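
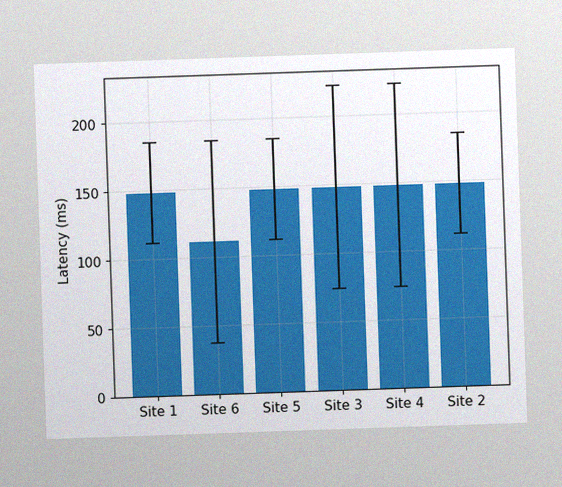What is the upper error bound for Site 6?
185ms

The image has some photo noise and uneven lighting. The Site 6 bar's upper whisker reaches 185ms.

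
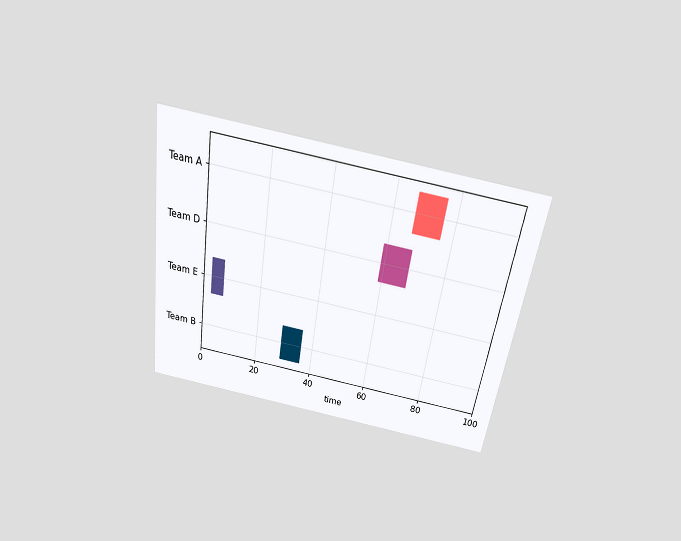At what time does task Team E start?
The chart is tilted about 9° clockwise and viewed slightly from above. The Team E bar begins at t=3.

3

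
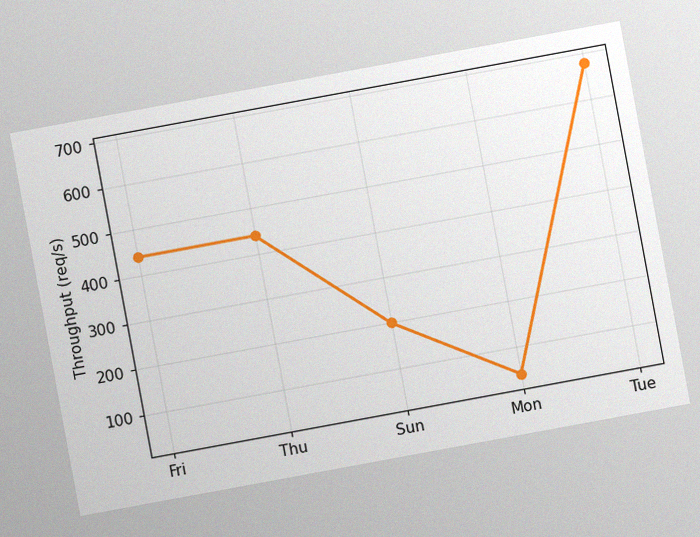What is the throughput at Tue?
The chart is tilted about 10° counter-clockwise, with some photo noise. At Tue, the line is at 680req/s.

680req/s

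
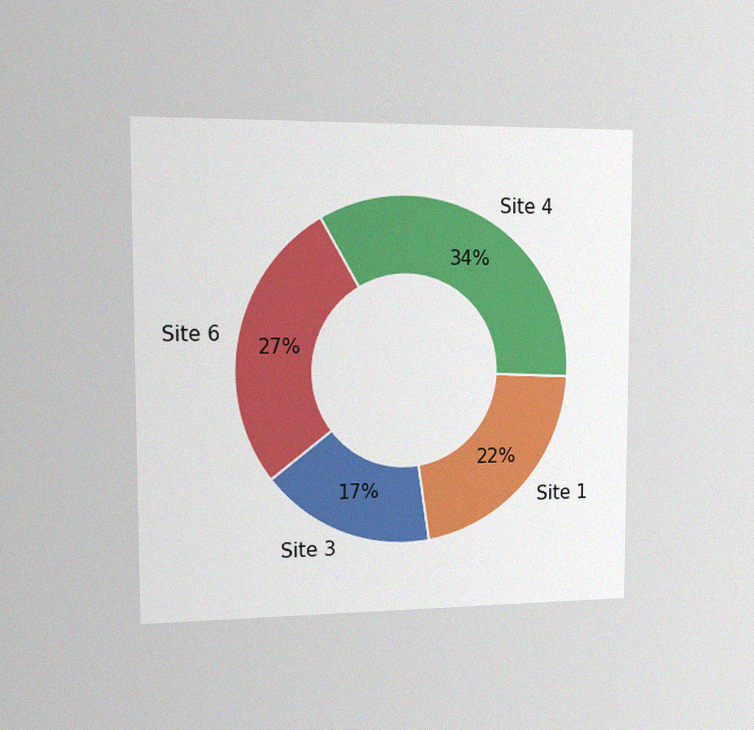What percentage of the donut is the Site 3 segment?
The chart is viewed slightly from the left, with some photo noise. The Site 3 segment takes up 17% of the ring.

17%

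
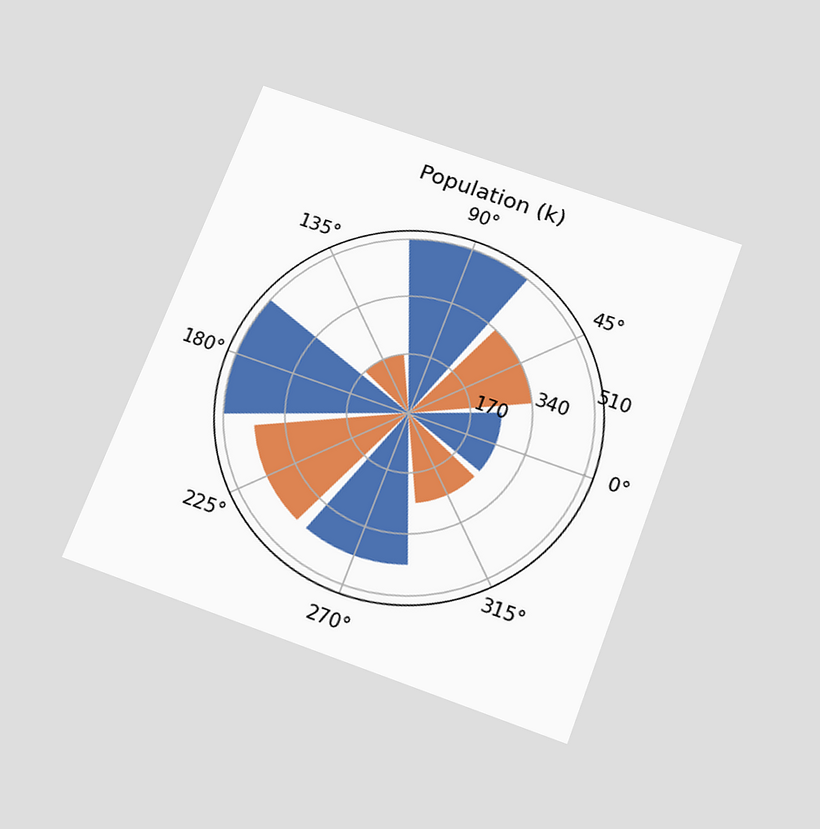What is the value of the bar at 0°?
255k

The chart is tilted about 21° clockwise and viewed slightly from below. The bar at 0° reaches 255k on the radial axis.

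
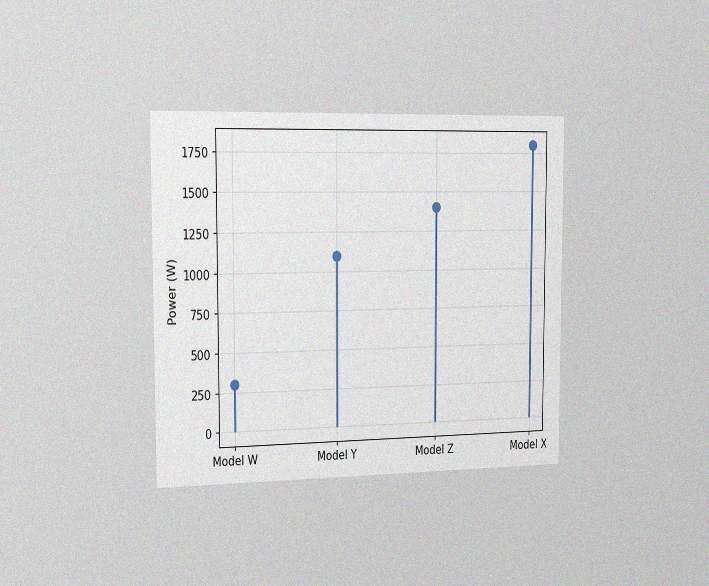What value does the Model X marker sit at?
1800W

The chart is viewed slightly from the left, with some photo noise. The Model X marker sits at 1800W.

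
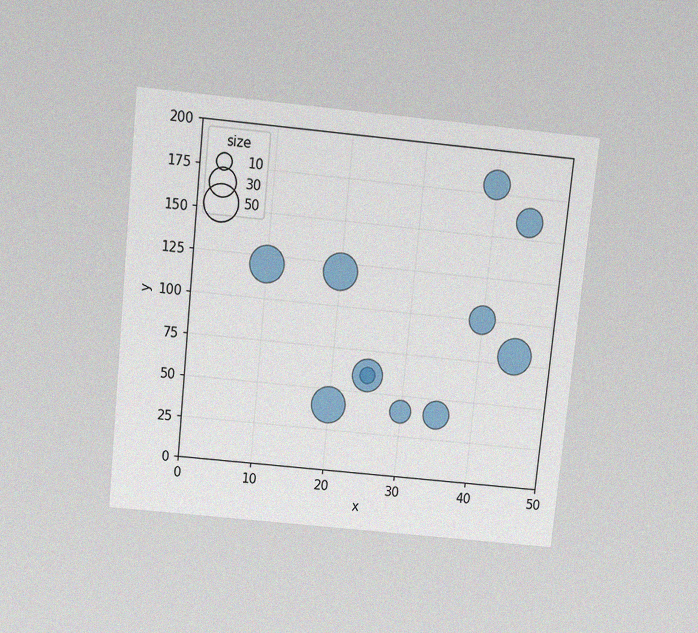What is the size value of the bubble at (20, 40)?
The chart is tilted about 6° clockwise and viewed slightly from above, with some photo noise. Matching the bubble at (20, 40) against the size legend gives 50.

50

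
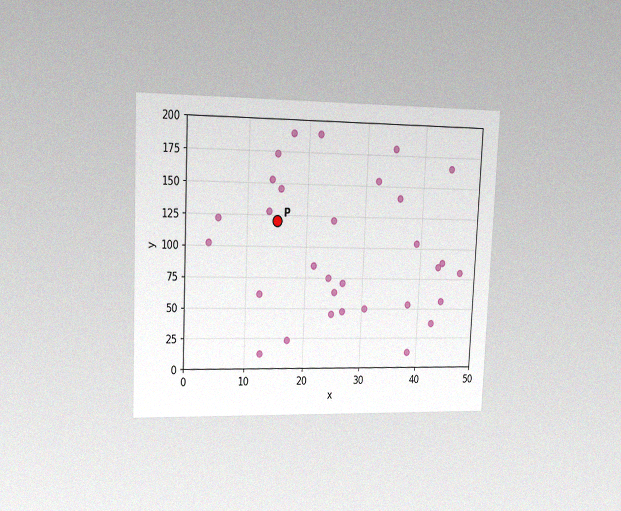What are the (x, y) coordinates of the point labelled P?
The chart is tilted about 3° clockwise and viewed slightly from the left, with some photo noise. Following the gridlines from P to each axis, P sits at (15, 120).

(15, 120)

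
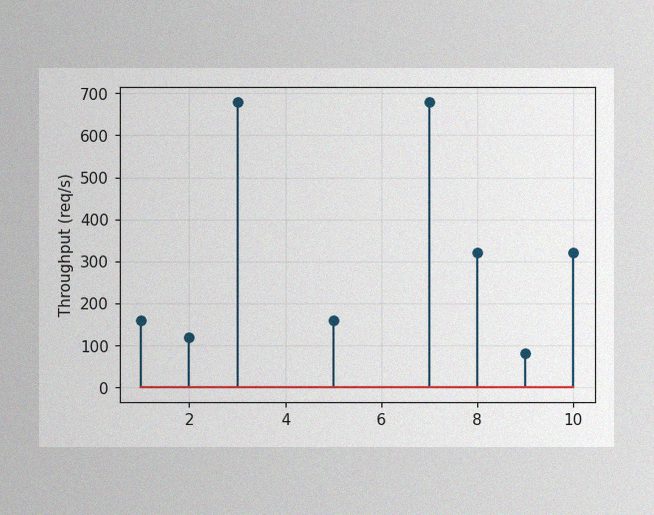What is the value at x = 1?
160req/s

The image has some photo noise and uneven lighting. The stem at x=1 reaches 160req/s.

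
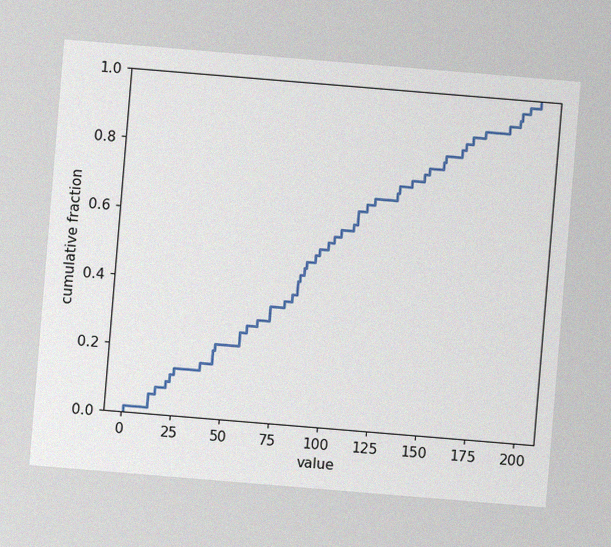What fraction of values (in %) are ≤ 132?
The chart is tilted about 5° clockwise, with some photo noise. At x=132 the ECDF step is at 72%.

72%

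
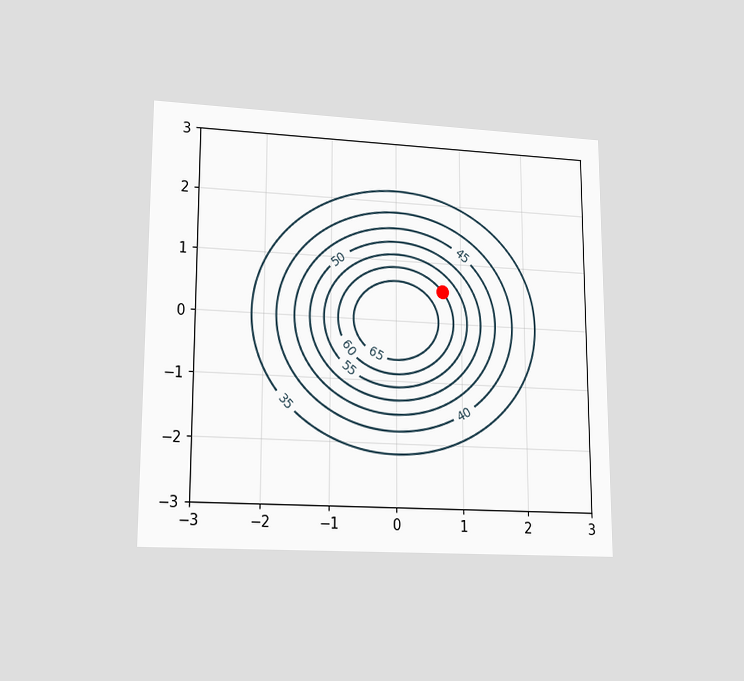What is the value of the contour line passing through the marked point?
The chart is viewed at a slight angle. The marked point sits on the contour labelled 60.

60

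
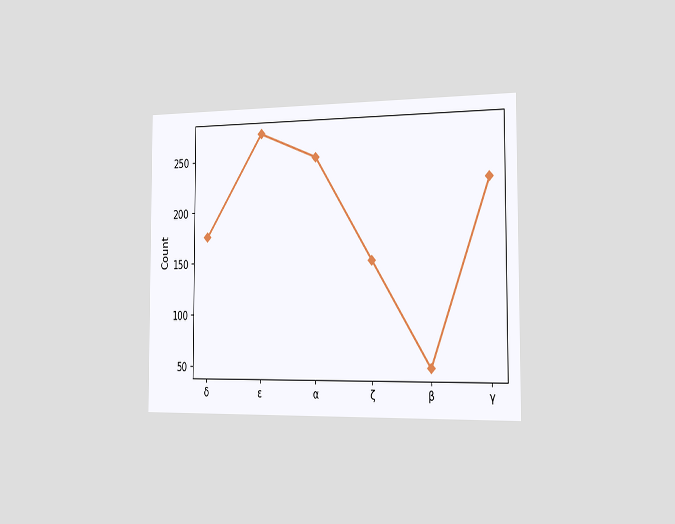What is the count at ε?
275

The chart is viewed slightly from the right. At ε, the line is at 275.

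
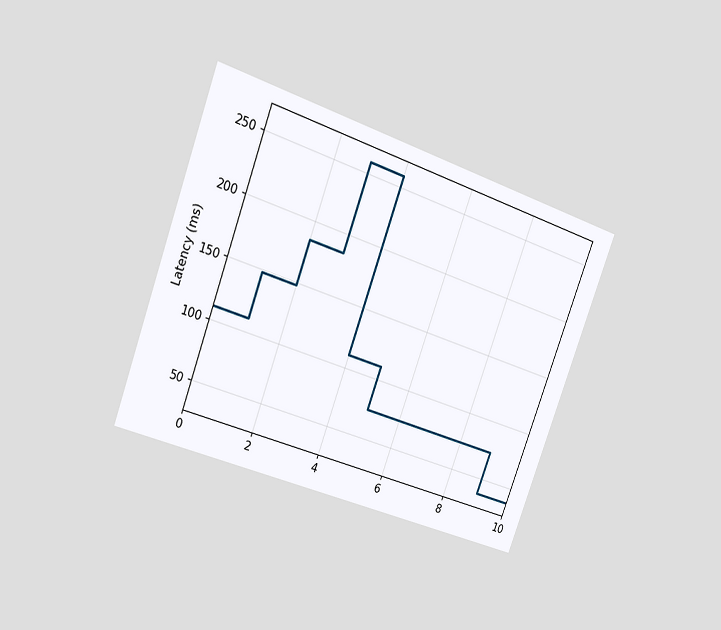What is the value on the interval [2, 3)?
185ms

The chart is tilted about 20° clockwise and viewed at a slight angle. On [2, 3) the step sits at 185ms.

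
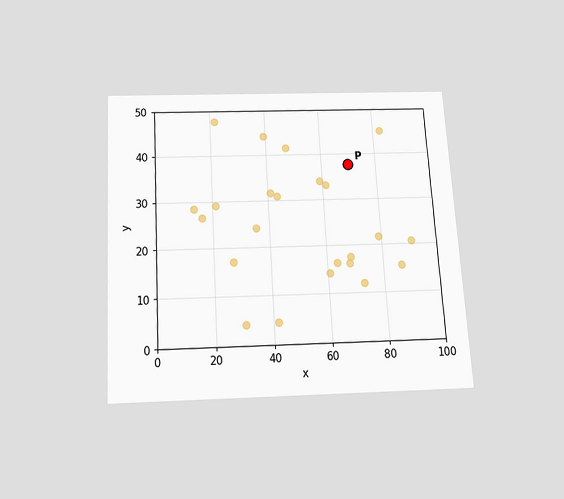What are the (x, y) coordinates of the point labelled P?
(70, 37.5)

The chart is tilted about 3° counter-clockwise and viewed slightly from below. Following the gridlines from P to each axis, P sits at (70, 37.5).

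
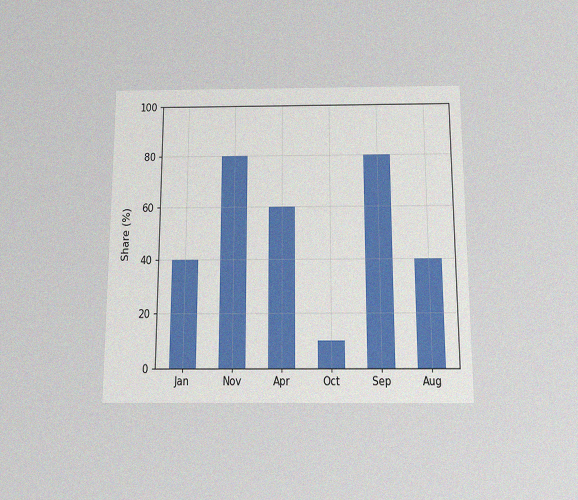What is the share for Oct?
10%

The chart is viewed slightly from below, with some photo noise. Reading along the chart's y-axis, the Oct bar reaches 10%.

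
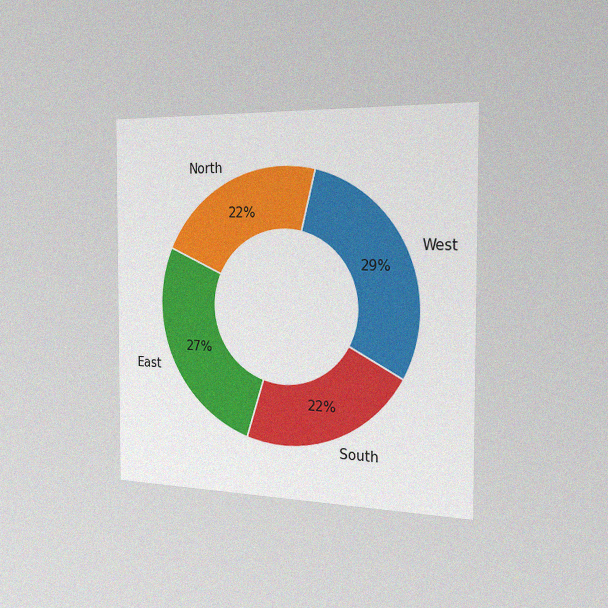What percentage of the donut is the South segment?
22%

The chart is viewed slightly from the right, with some photo noise. The South segment takes up 22% of the ring.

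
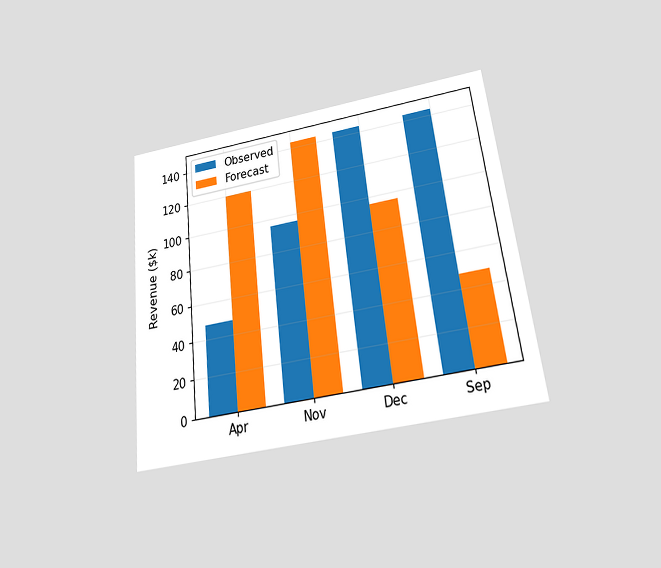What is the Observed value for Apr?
$48k

The chart is tilted about 6° counter-clockwise and viewed slightly from below. The Observed bar at Apr reaches $48k on the y-axis.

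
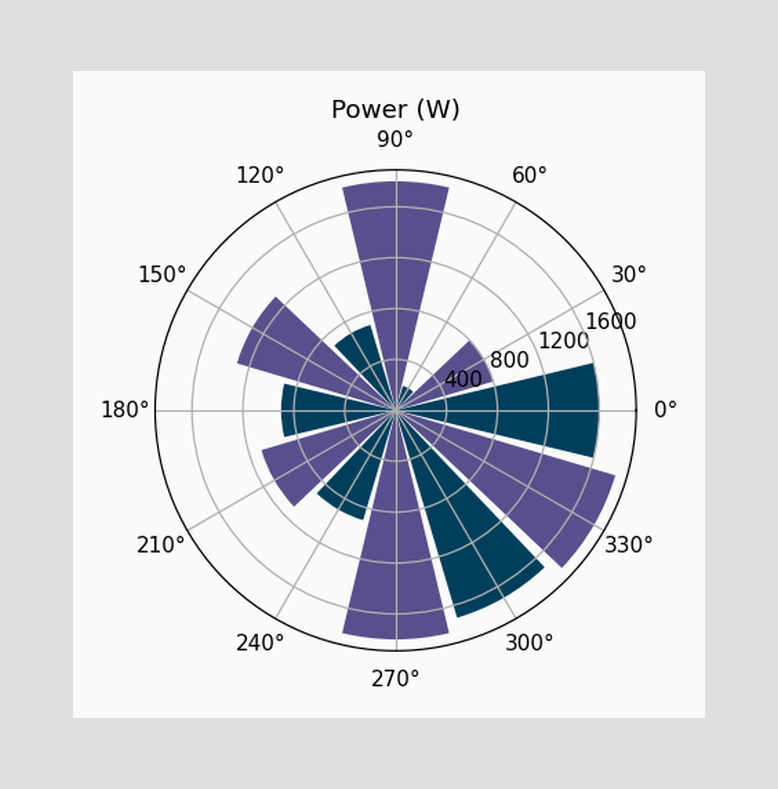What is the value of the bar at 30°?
800W

The bar at 30° reaches 800W on the radial axis.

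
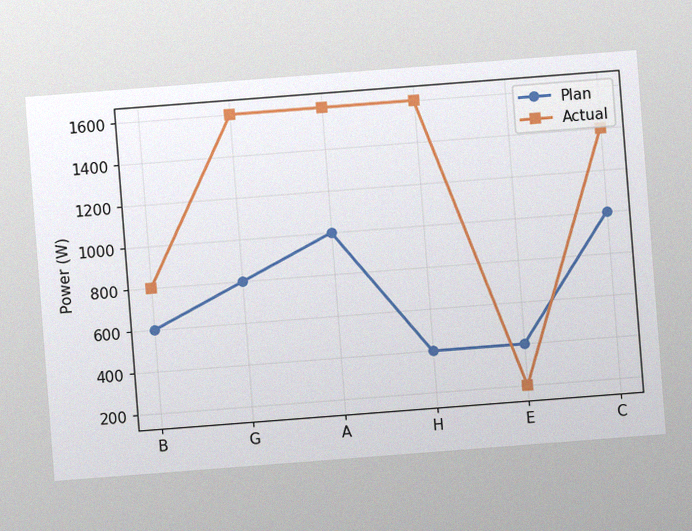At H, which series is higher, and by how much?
The chart is tilted about 4° counter-clockwise, with some photo noise. At H, Actual sits above the other line by 1200W.

Actual, by 1200W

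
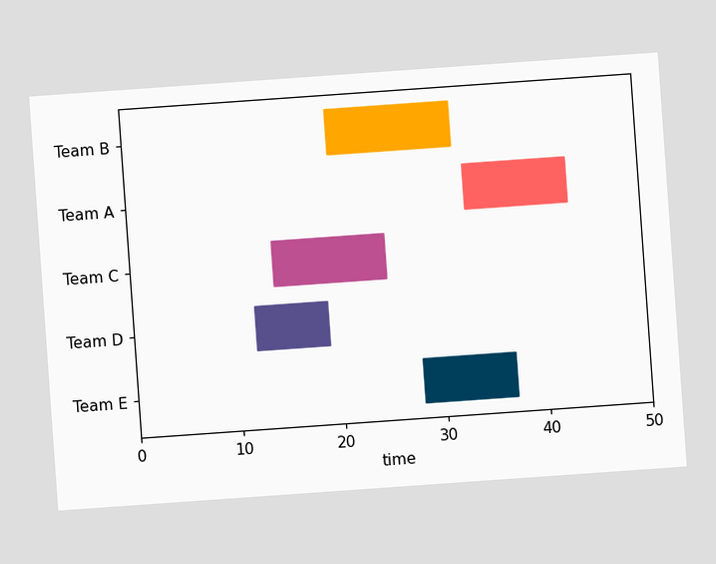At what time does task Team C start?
The chart is tilted about 4° counter-clockwise. The Team C bar begins at t=14.

14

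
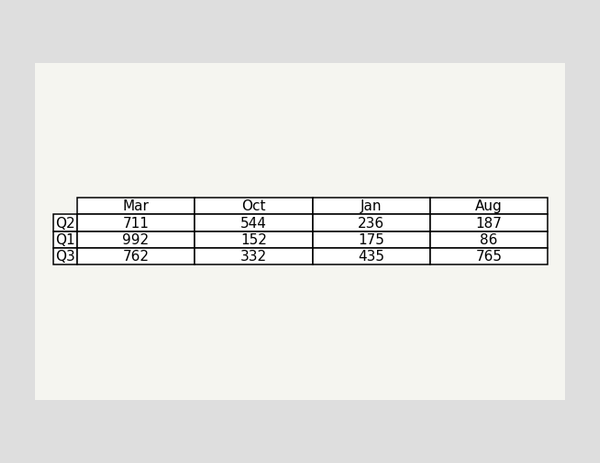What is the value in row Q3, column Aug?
The (Q3, Aug) cell reads 765.

765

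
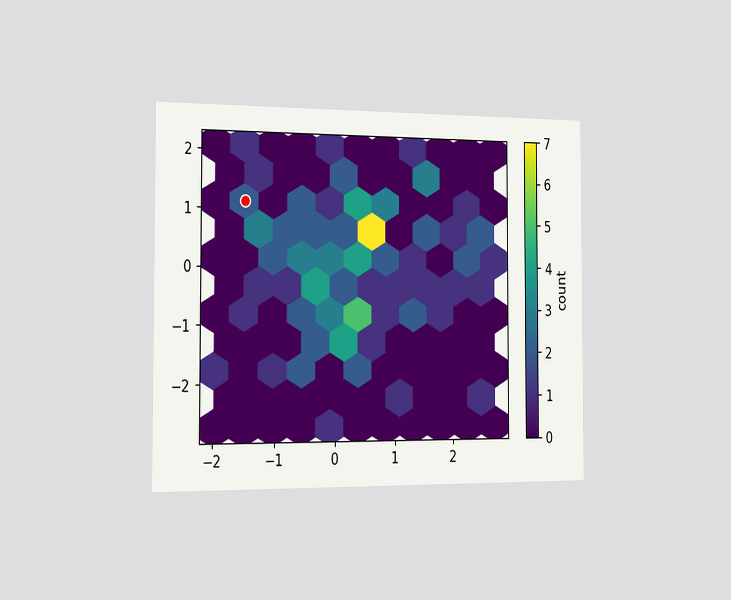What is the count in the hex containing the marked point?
2

The chart is viewed slightly from the left. The marked hex reads 2 on the colorbar.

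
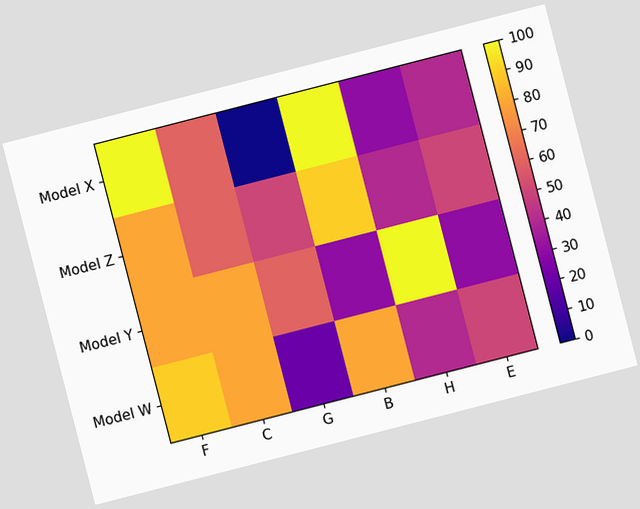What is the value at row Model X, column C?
60

The chart is tilted about 14° counter-clockwise. Matching cell (Model X, C) against the colorbar gives 60.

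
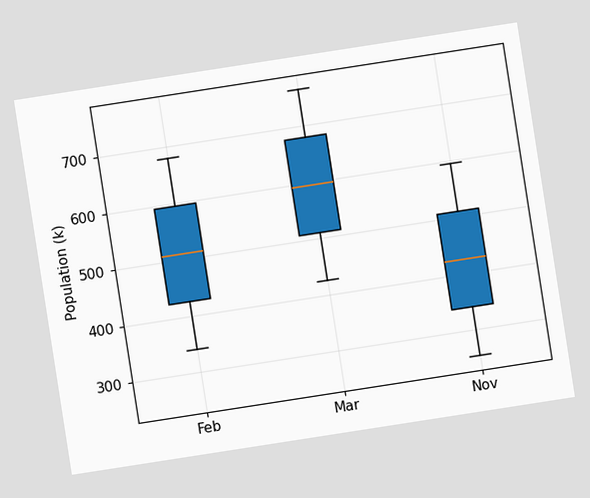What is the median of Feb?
The chart is tilted about 9° counter-clockwise. The median line in the Feb box sits at 510k.

510k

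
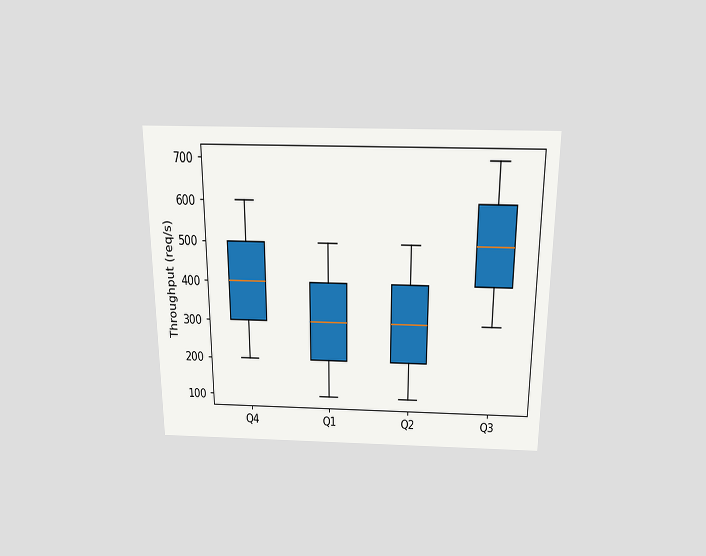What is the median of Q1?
300req/s

The chart is viewed slightly from above. The median line in the Q1 box sits at 300req/s.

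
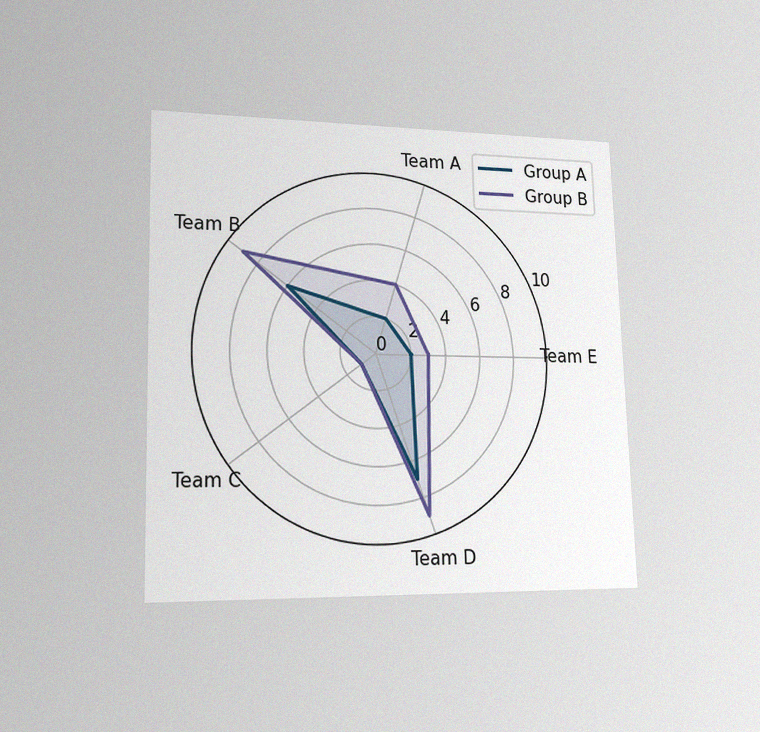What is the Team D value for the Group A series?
7

The chart is viewed at a slight angle, with some photo noise. On the Team D axis, Group A reaches 7.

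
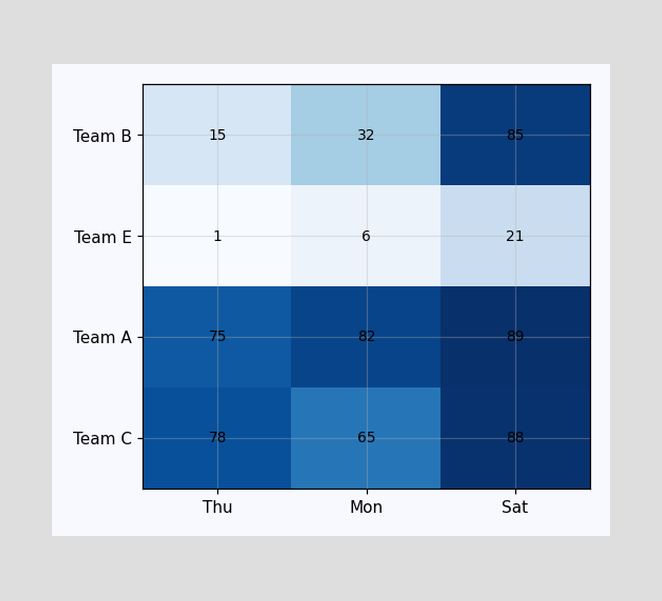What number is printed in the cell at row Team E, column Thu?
1

The (Team E, Thu) cell reads 1.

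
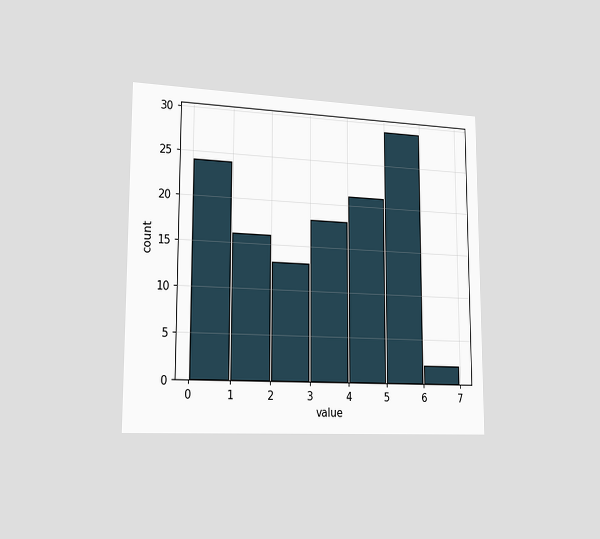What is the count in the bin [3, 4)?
The chart is viewed slightly from the left. The [3, 4) bin has height 18.

18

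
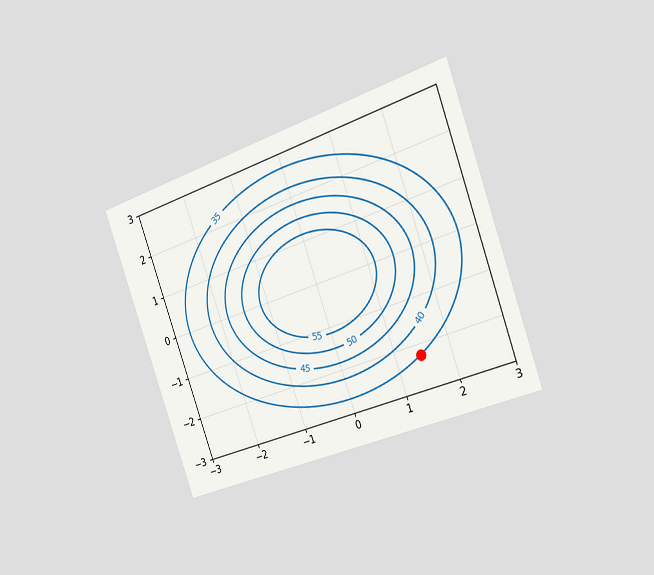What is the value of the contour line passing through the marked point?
35

The chart is tilted about 20° counter-clockwise and viewed slightly from the right. The marked point sits on the contour labelled 35.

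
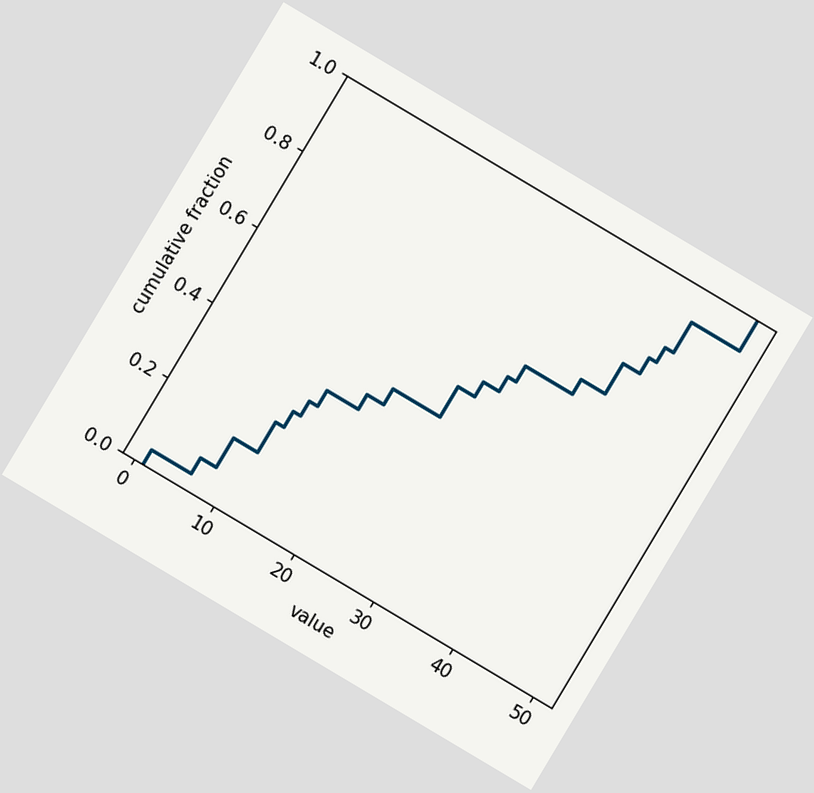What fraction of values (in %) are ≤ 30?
60%

The chart is tilted about 31° clockwise. At x=30 the ECDF step is at 60%.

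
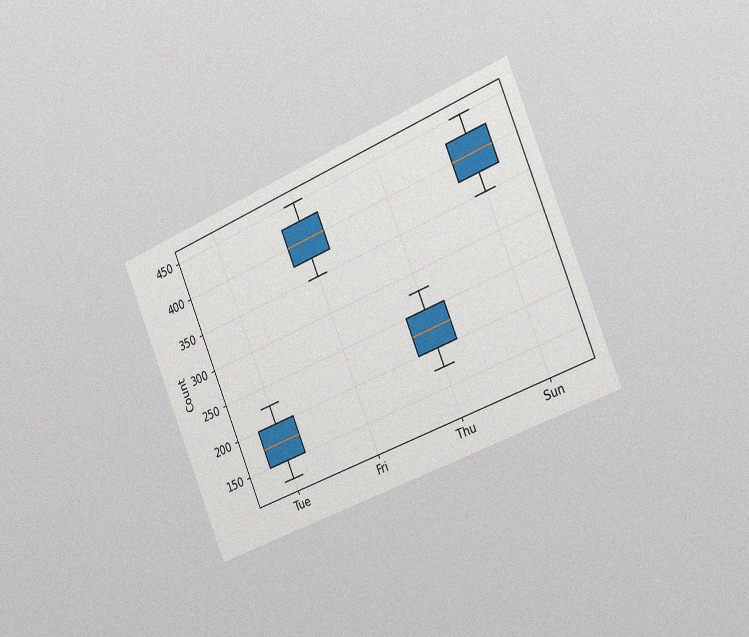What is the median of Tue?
175

The chart is tilted about 23° counter-clockwise and viewed slightly from the right, with some photo noise. The median line in the Tue box sits at 175.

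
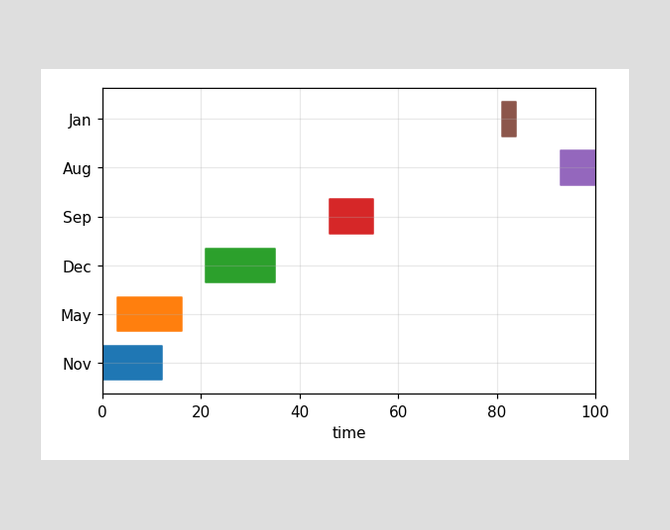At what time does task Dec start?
21

The Dec bar begins at t=21.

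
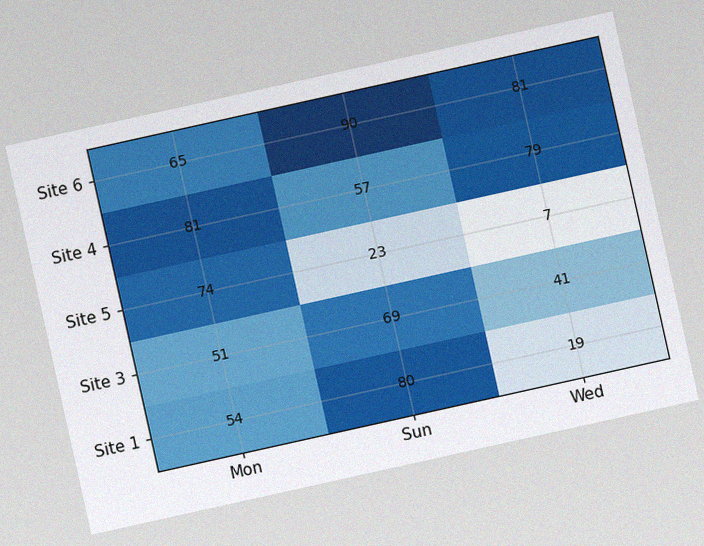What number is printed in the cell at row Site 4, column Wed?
79

The chart is tilted about 13° counter-clockwise, with some photo noise. The (Site 4, Wed) cell reads 79.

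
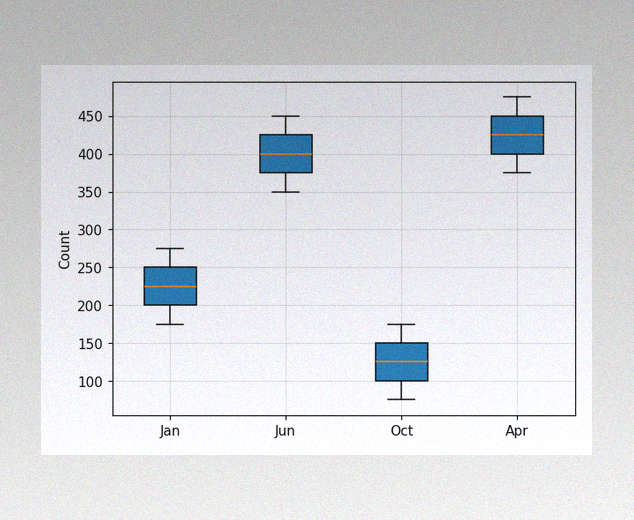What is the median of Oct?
The image has some photo noise and uneven lighting. The median line in the Oct box sits at 125.

125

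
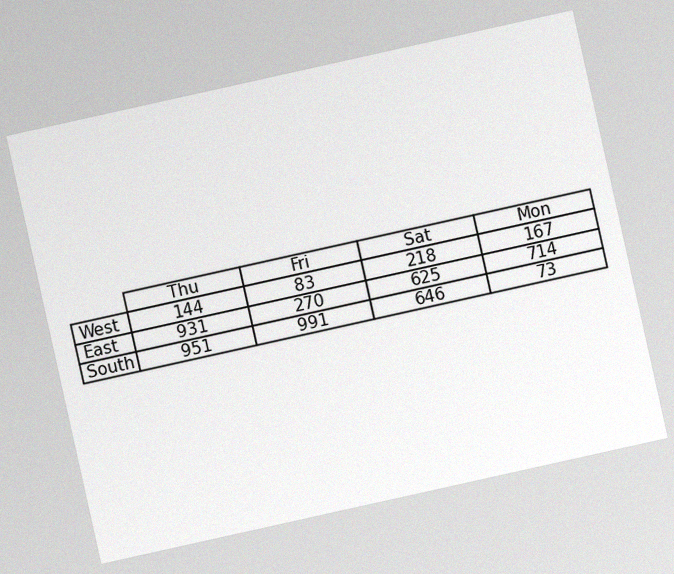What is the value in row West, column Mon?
167

The chart is tilted about 13° counter-clockwise, with some photo noise. The (West, Mon) cell reads 167.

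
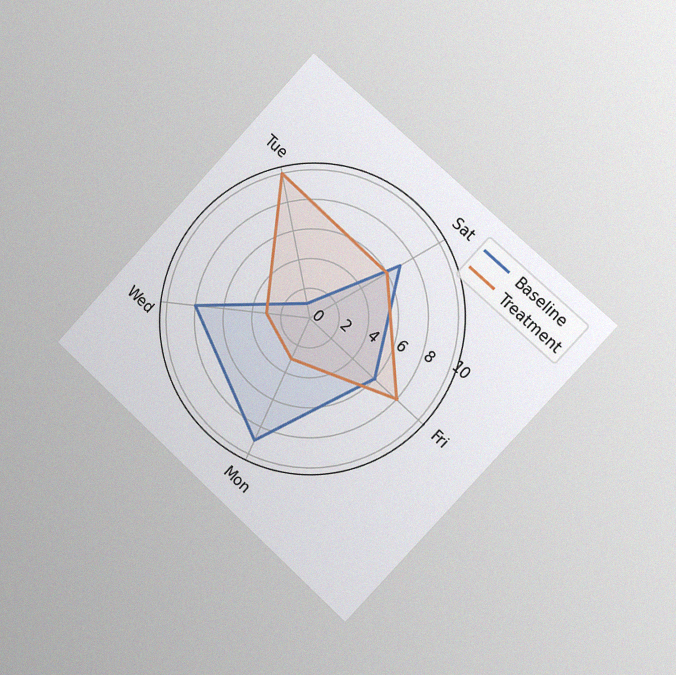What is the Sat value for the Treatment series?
6

The chart is tilted about 43° clockwise and viewed slightly from the right, with some photo noise. On the Sat axis, Treatment reaches 6.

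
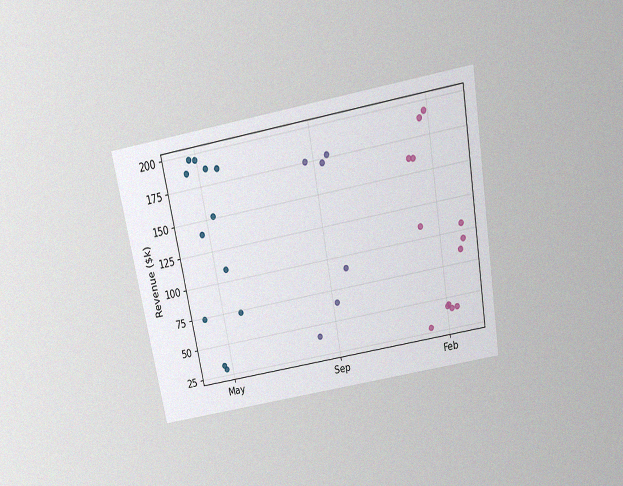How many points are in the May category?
12

The chart is tilted about 10° counter-clockwise and viewed slightly from above, with some photo noise. Counting the markers in the May column gives 12.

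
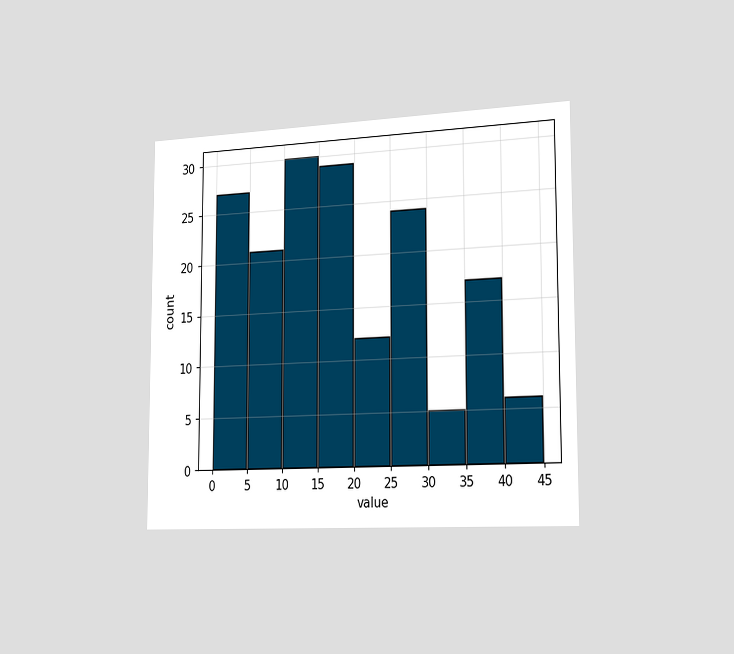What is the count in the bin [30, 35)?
The chart is viewed slightly from the right. The [30, 35) bin has height 5.

5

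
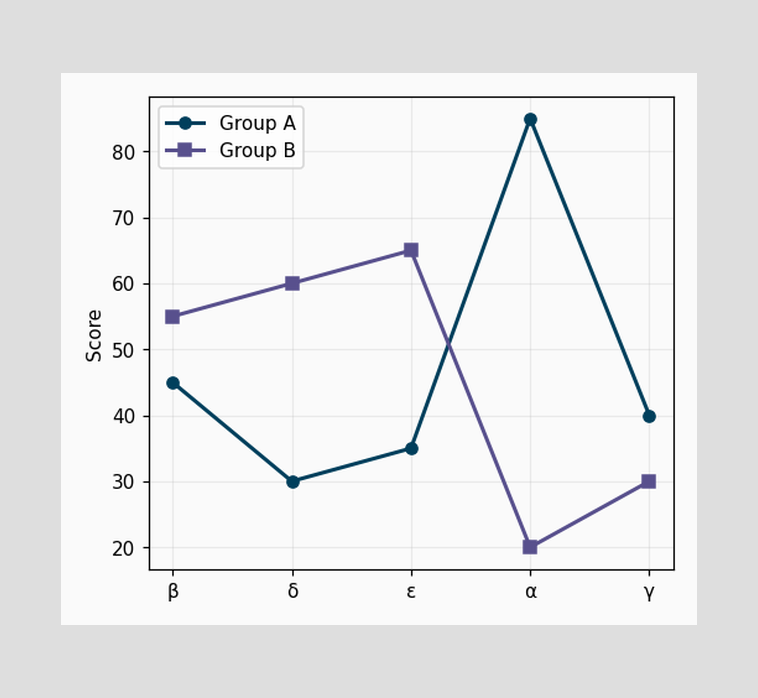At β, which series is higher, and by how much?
At β, Group B sits above the other line by 10.

Group B, by 10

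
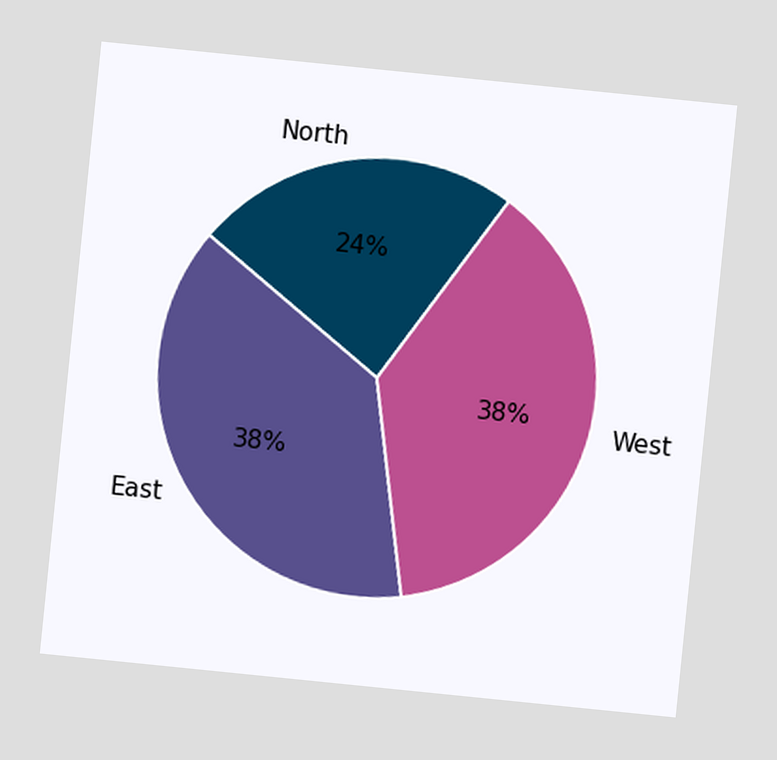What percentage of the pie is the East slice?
38%

The chart is tilted about 6° clockwise. The East slice takes up 38% of the pie.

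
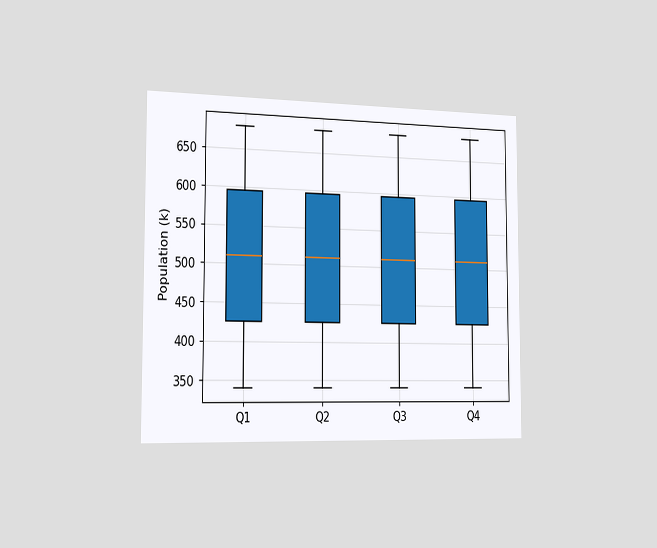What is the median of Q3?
510k

The chart is viewed slightly from the left. The median line in the Q3 box sits at 510k.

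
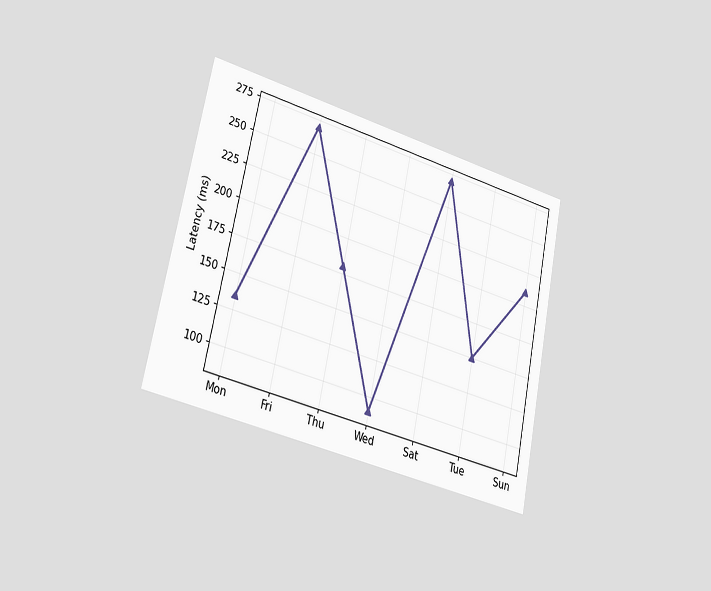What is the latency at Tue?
The chart is tilted about 12° clockwise and viewed slightly from the left. At Tue, the line is at 150ms.

150ms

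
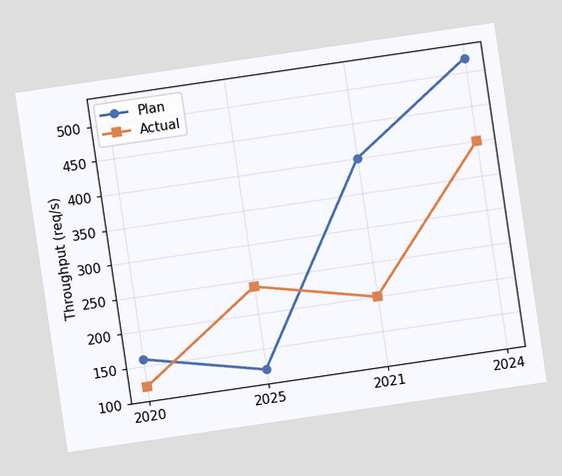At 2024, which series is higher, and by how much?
Plan, by 120req/s

The chart is tilted about 8° counter-clockwise. At 2024, Plan sits above the other line by 120req/s.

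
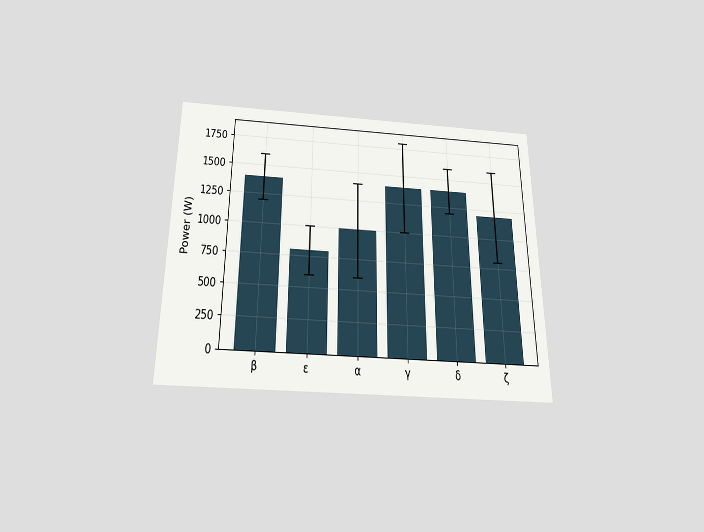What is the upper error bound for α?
1400W

The chart is viewed slightly from below. The α bar's upper whisker reaches 1400W.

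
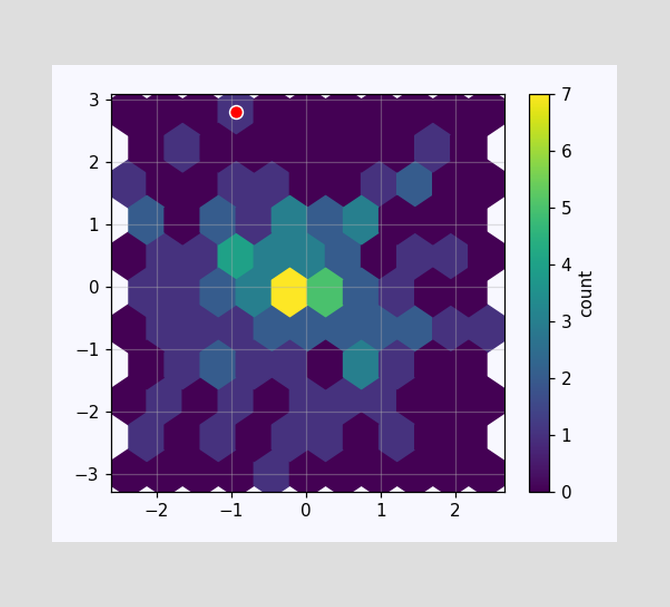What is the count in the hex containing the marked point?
The marked hex reads 1 on the colorbar.

1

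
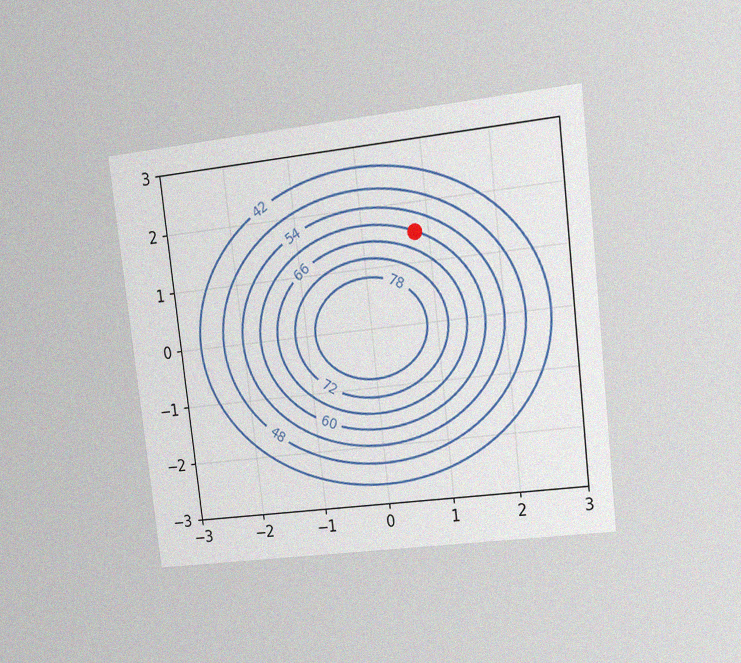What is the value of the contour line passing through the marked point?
60

The chart is tilted about 7° counter-clockwise and viewed at a slight angle, with some photo noise. The marked point sits on the contour labelled 60.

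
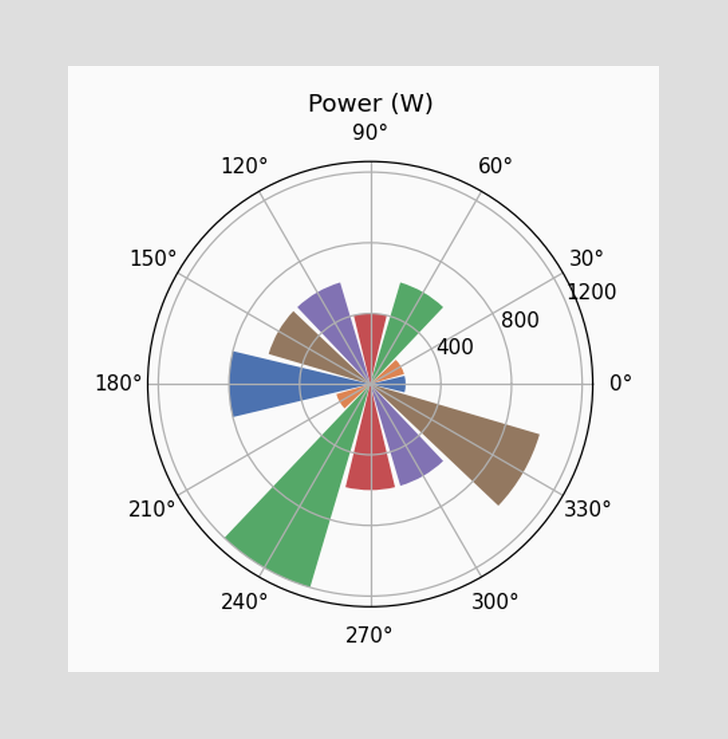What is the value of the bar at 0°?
200W

The bar at 0° reaches 200W on the radial axis.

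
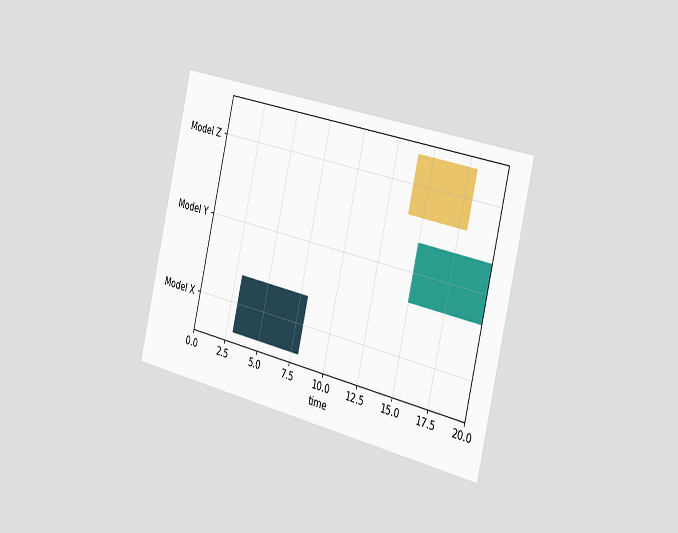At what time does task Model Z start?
The chart is tilted about 13° clockwise and viewed slightly from the right. The Model Z bar begins at t=14.

14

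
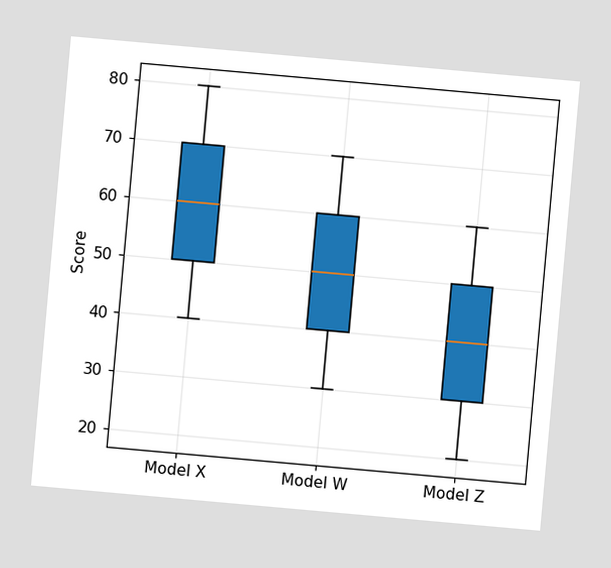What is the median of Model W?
The chart is tilted about 5° clockwise. The median line in the Model W box sits at 50.

50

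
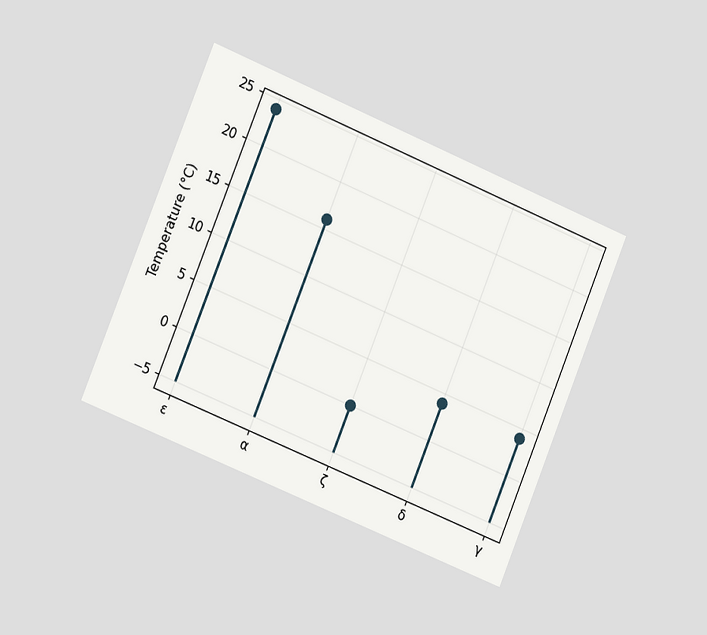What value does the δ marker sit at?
The chart is tilted about 22° clockwise and viewed slightly from the left. The δ marker sits at 4°C.

4°C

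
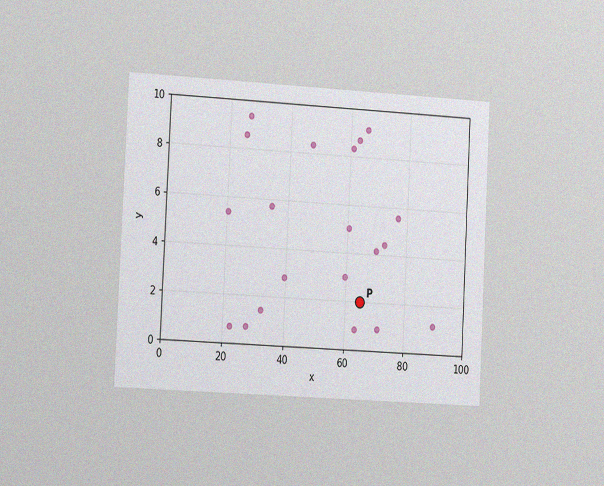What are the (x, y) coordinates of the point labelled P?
The chart is tilted about 3° clockwise and viewed slightly from the left, with some photo noise. Following the gridlines from P to each axis, P sits at (65, 2).

(65, 2)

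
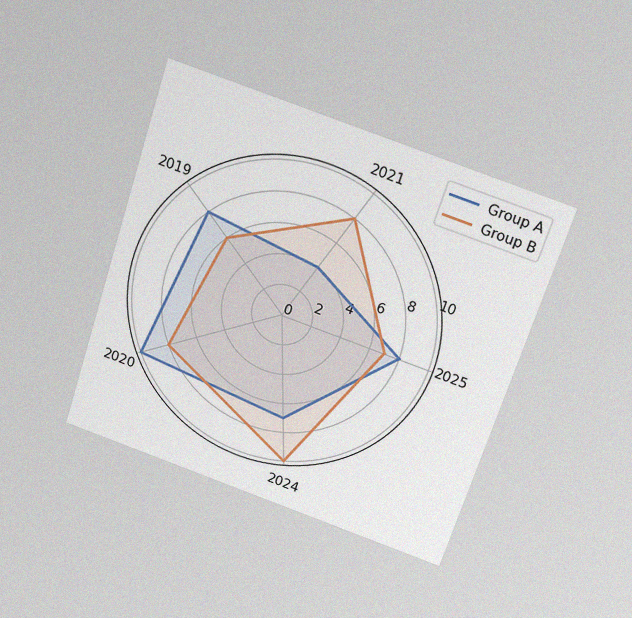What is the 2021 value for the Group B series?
8

The chart is tilted about 18° clockwise and viewed slightly from above, with some photo noise. On the 2021 axis, Group B reaches 8.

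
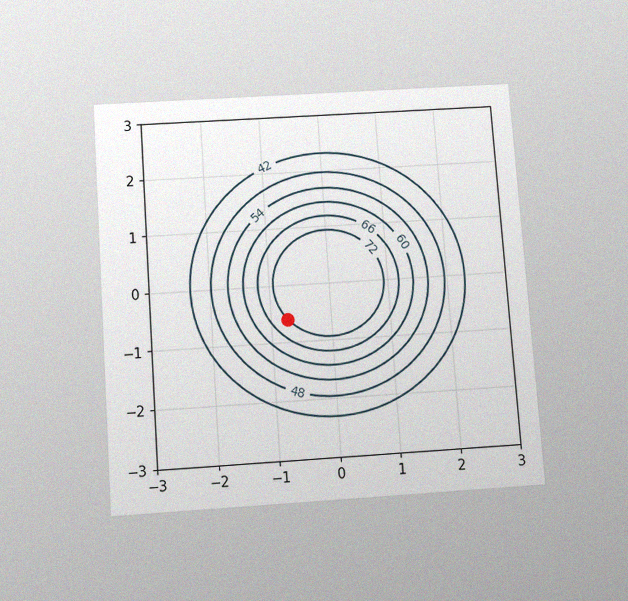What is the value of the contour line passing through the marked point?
72

The chart is tilted about 4° counter-clockwise and viewed slightly from below, with some photo noise. The marked point sits on the contour labelled 72.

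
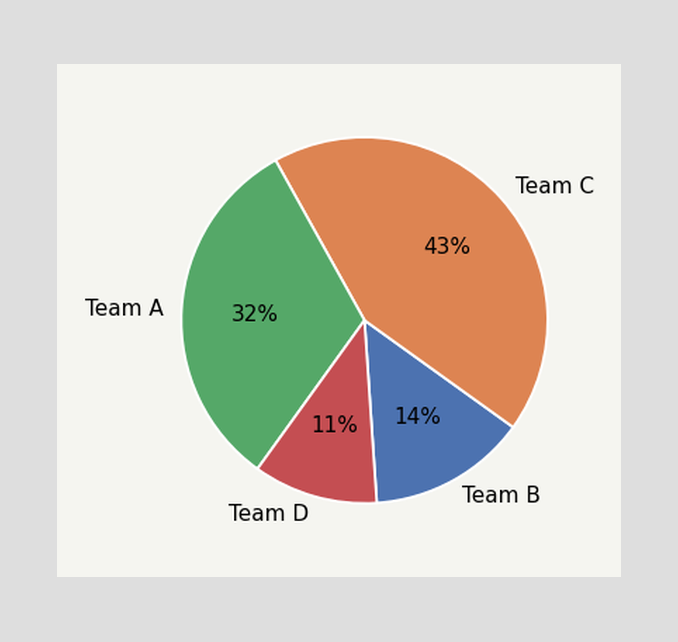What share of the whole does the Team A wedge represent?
The Team A slice takes up 32% of the pie.

32%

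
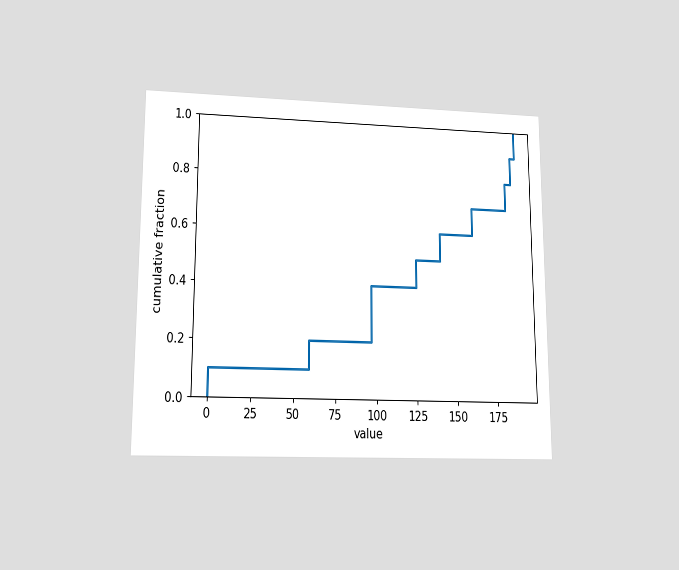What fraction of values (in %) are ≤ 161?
70%

The chart is viewed at a slight angle. At x=161 the ECDF step is at 70%.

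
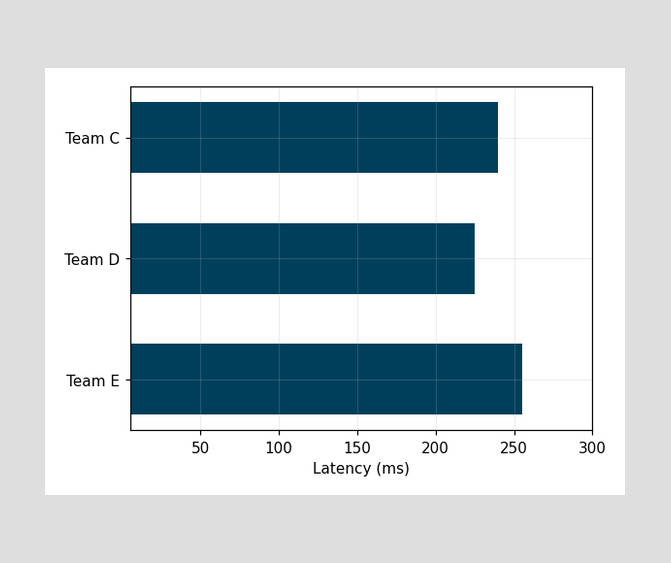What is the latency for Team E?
Reading along the chart's x-axis, the Team E bar reaches 255ms.

255ms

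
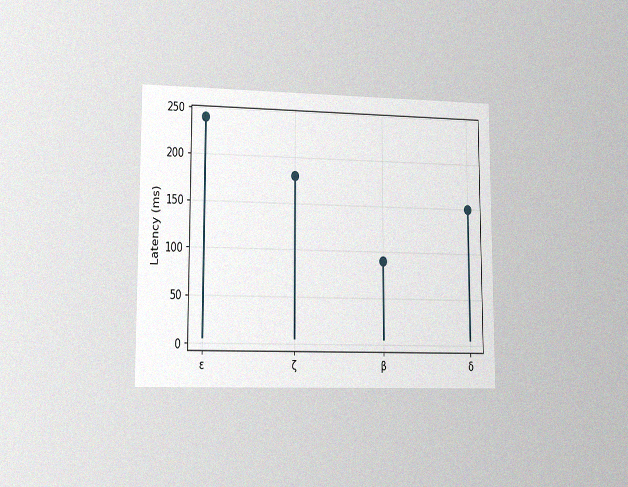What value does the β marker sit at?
The chart is viewed slightly from the left, with some photo noise. The β marker sits at 90ms.

90ms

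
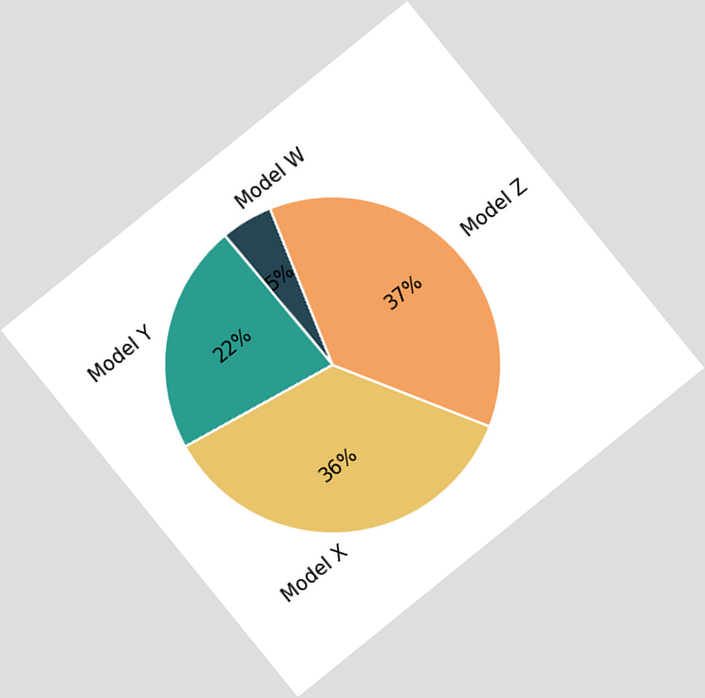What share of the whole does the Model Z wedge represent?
The chart is tilted about 39° counter-clockwise. The Model Z slice takes up 37% of the pie.

37%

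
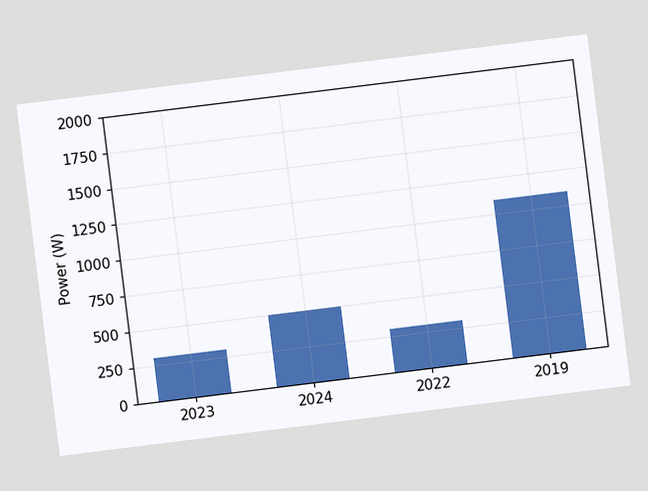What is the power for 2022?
The chart is tilted about 7° counter-clockwise. Reading along the chart's y-axis, the 2022 bar reaches 300W.

300W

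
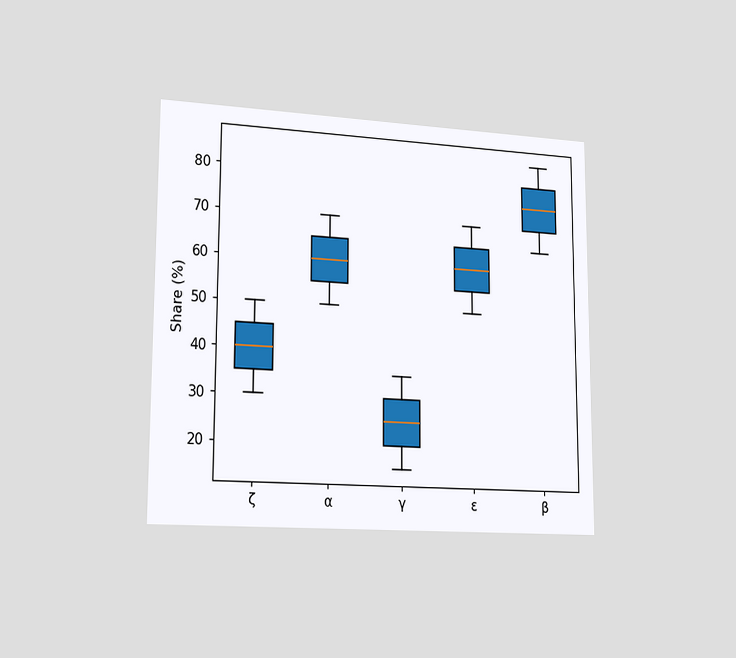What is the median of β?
The chart is viewed slightly from the left. The median line in the β box sits at 75%.

75%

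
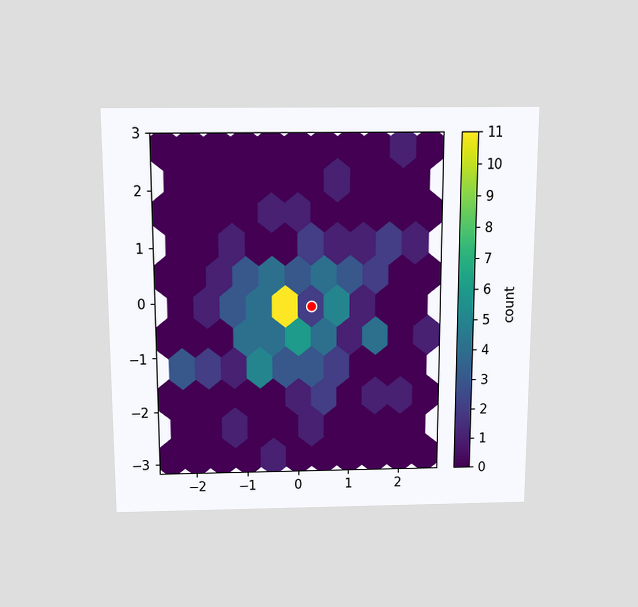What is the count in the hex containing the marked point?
2

The chart is viewed slightly from above. The marked hex reads 2 on the colorbar.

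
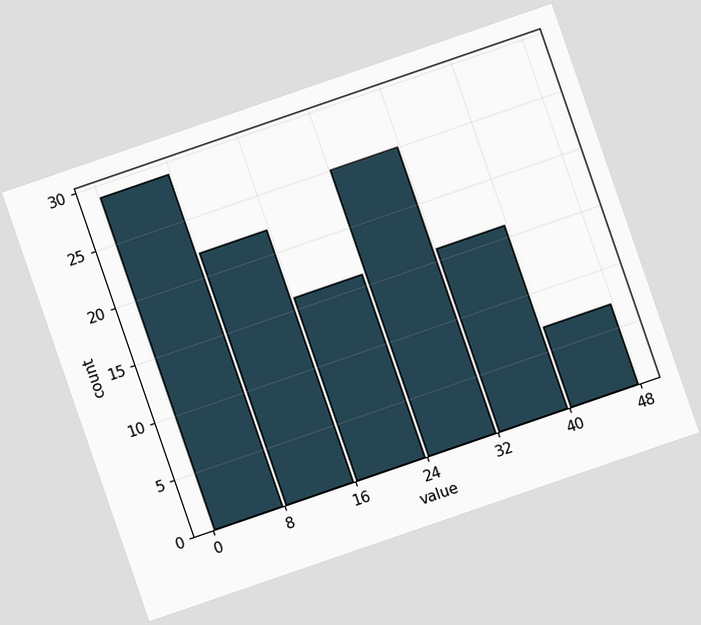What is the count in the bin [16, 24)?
The chart is tilted about 19° counter-clockwise. The [16, 24) bin has height 16.

16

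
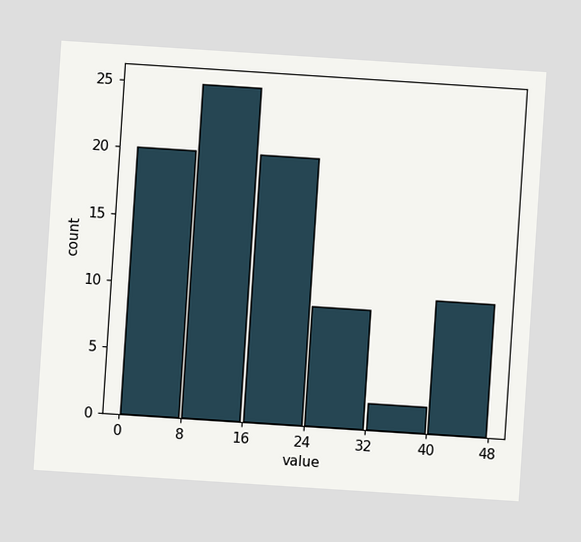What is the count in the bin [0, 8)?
20

The chart is tilted about 4° clockwise. The [0, 8) bin has height 20.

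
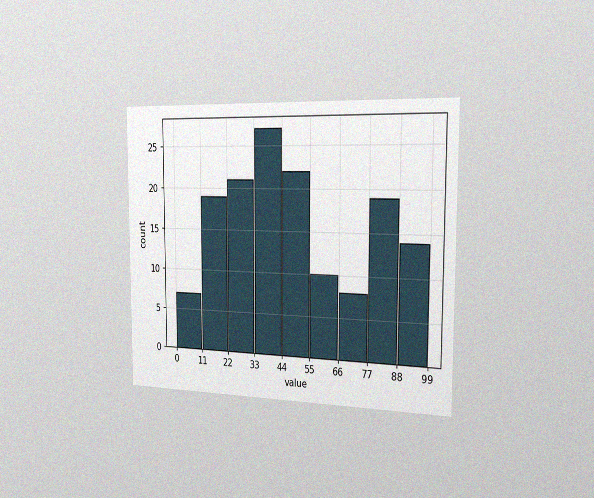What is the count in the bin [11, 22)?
19

The chart is viewed slightly from the right, with some photo noise. The [11, 22) bin has height 19.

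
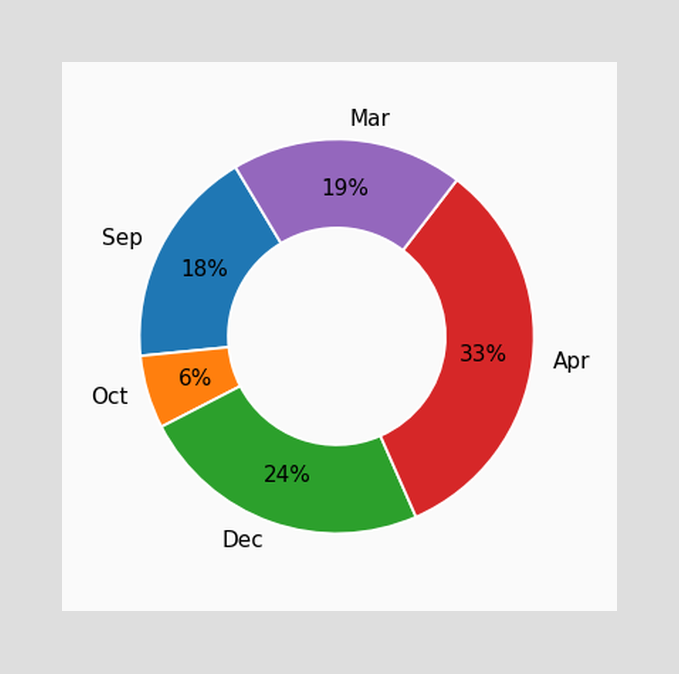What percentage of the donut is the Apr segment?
The Apr segment takes up 33% of the ring.

33%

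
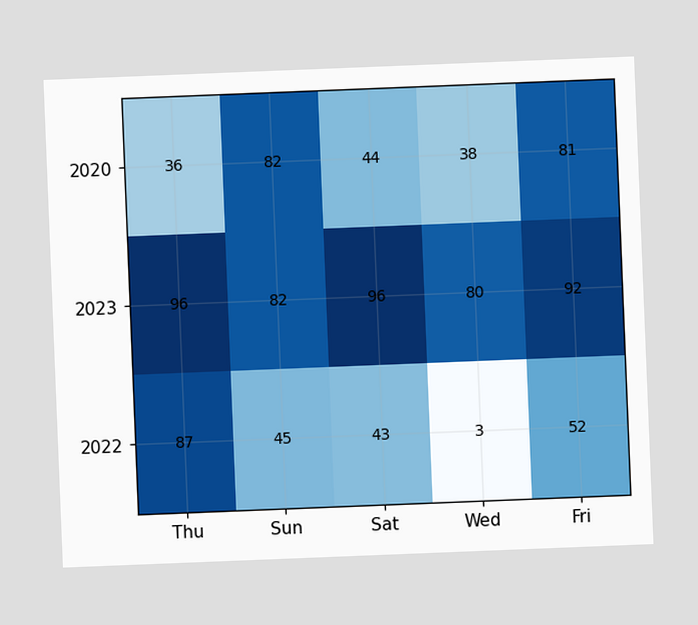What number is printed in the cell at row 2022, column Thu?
87

The chart is tilted about 2° counter-clockwise. The (2022, Thu) cell reads 87.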